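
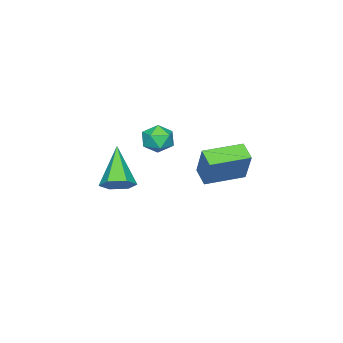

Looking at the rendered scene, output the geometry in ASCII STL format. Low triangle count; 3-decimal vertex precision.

solid 
facet normal 0.584 0.421 -0.694
outer loop
vertex 4.383 0.435 -0.277
vertex 3.939 1.111 -0.241
vertex 4.581 1.022 0.245
endloop
endfacet
facet normal 0.560 -0.648 0.516
outer loop
vertex 4.383 0.435 -0.277
vertex 4.581 1.022 0.245
vertex 2.661 0.189 1.281
endloop
endfacet
facet normal 0.584 0.421 -0.694
outer loop
vertex 4.581 1.022 0.245
vertex 3.939 1.111 -0.241
vertex 4.136 1.698 0.281
endloop
endfacet
facet normal 0.392 0.210 0.896
outer loop
vertex 4.581 1.022 0.245
vertex 4.136 1.698 0.281
vertex 2.661 0.189 1.281
endloop
endfacet
facet normal 0.583 0.422 -0.694
outer loop
vertex 4.136 1.698 0.281
vertex 3.939 1.111 -0.241
vertex 3.494 1.787 -0.204
endloop
endfacet
facet normal -0.345 0.729 0.591
outer loop
vertex 4.136 1.698 0.281
vertex 3.494 1.787 -0.204
vertex 2.661 0.189 1.281
endloop
endfacet
facet normal 0.583 0.422 -0.695
outer loop
vertex 3.494 1.787 -0.204
vertex 3.939 1.111 -0.241
vertex 3.296 1.2 -0.726
endloop
endfacet
facet normal -0.916 0.391 -0.093
outer loop
vertex 3.494 1.787 -0.204
vertex 3.296 1.2 -0.726
vertex 2.661 0.189 1.281
endloop
endfacet
facet normal 0.583 0.421 -0.695
outer loop
vertex 3.296 1.2 -0.726
vertex 3.939 1.111 -0.241
vertex 3.741 0.524 -0.762
endloop
endfacet
facet normal -0.748 -0.467 -0.472
outer loop
vertex 3.296 1.2 -0.726
vertex 3.741 0.524 -0.762
vertex 2.661 0.189 1.281
endloop
endfacet
facet normal 0.583 0.420 -0.695
outer loop
vertex 3.741 0.524 -0.762
vertex 3.939 1.111 -0.241
vertex 4.383 0.435 -0.277
endloop
endfacet
facet normal -0.010 -0.986 -0.167
outer loop
vertex 3.741 0.524 -0.762
vertex 4.383 0.435 -0.277
vertex 2.661 0.189 1.281
endloop
endfacet
facet normal -0.514 -0.732 0.448
outer loop
vertex -0.512 2.469 0.25
vertex -2.089 3.629 0.336
vertex -1.059 1.847 -1.392
endloop
endfacet
facet normal 0.805 -0.592 -0.044
outer loop
vertex -0.551 2.571 -1.836
vertex -0.512 2.469 0.25
vertex -1.059 1.847 -1.392
endloop
endfacet
facet normal -0.513 -0.732 0.449
outer loop
vertex -1.059 1.847 -1.392
vertex -2.089 3.629 0.336
vertex -2.637 3.006 -1.306
endloop
endfacet
facet normal -0.297 -0.339 -0.893
outer loop
vertex -2.637 3.006 -1.306
vertex -0.551 2.571 -1.836
vertex -1.059 1.847 -1.392
endloop
endfacet
facet normal 0.298 0.339 0.893
outer loop
vertex -0.512 2.469 0.25
vertex -1.581 4.353 -0.108
vertex -2.089 3.629 0.336
endloop
endfacet
facet normal 0.805 -0.592 -0.044
outer loop
vertex -0.003 3.194 -0.194
vertex -0.512 2.469 0.25
vertex -0.551 2.571 -1.836
endloop
endfacet
facet normal 0.297 0.338 0.893
outer loop
vertex -0.003 3.194 -0.194
vertex -1.581 4.353 -0.108
vertex -0.512 2.469 0.25
endloop
endfacet
facet normal -0.805 0.592 0.044
outer loop
vertex -2.089 3.629 0.336
vertex -1.581 4.353 -0.108
vertex -2.637 3.006 -1.306
endloop
endfacet
facet normal -0.297 -0.338 -0.893
outer loop
vertex -2.128 3.731 -1.75
vertex -0.551 2.571 -1.836
vertex -2.637 3.006 -1.306
endloop
endfacet
facet normal -0.805 0.592 0.044
outer loop
vertex -2.637 3.006 -1.306
vertex -1.581 4.353 -0.108
vertex -2.128 3.731 -1.75
endloop
endfacet
facet normal 0.513 0.731 -0.449
outer loop
vertex -2.128 3.731 -1.75
vertex -0.003 3.194 -0.194
vertex -0.551 2.571 -1.836
endloop
endfacet
facet normal 0.513 0.732 -0.448
outer loop
vertex -1.581 4.353 -0.108
vertex -0.003 3.194 -0.194
vertex -2.128 3.731 -1.75
endloop
endfacet
facet normal -0.389 0.473 0.790
outer loop
vertex 0.074 1.162 1.11
vertex -0.669 0.828 0.944
vertex -0.137 0.431 1.444
endloop
endfacet
facet normal 0.301 0.323 0.897
outer loop
vertex 0.074 1.162 1.11
vertex -0.137 0.431 1.444
vertex 0.63 0.545 1.146
endloop
endfacet
facet normal 0.677 0.632 0.376
outer loop
vertex 0.074 1.162 1.11
vertex 0.63 0.545 1.146
vertex 0.572 1.014 0.462
endloop
endfacet
facet normal 0.221 0.974 -0.053
outer loop
vertex 0.074 1.162 1.11
vertex 0.572 1.014 0.462
vertex -0.23 1.189 0.338
endloop
endfacet
facet normal -0.439 0.875 0.203
outer loop
vertex 0.074 1.162 1.11
vertex -0.23 1.189 0.338
vertex -0.669 0.828 0.944
endloop
endfacet
facet normal 0.383 -0.384 0.840
outer loop
vertex 0.63 0.545 1.146
vertex -0.137 0.431 1.444
vertex 0.23 -0.169 1.002
endloop
endfacet
facet normal -0.732 -0.140 0.667
outer loop
vertex -0.137 0.431 1.444
vertex -0.669 0.828 0.944
vertex -0.572 0.006 0.878
endloop
endfacet
facet normal -0.811 0.512 -0.283
outer loop
vertex -0.669 0.828 0.944
vertex -0.23 1.189 0.338
vertex -0.63 0.475 0.194
endloop
endfacet
facet normal 0.254 0.670 -0.698
outer loop
vertex -0.23 1.189 0.338
vertex 0.572 1.014 0.462
vertex 0.137 0.589 -0.104
endloop
endfacet
facet normal 0.993 0.117 -0.004
outer loop
vertex 0.572 1.014 0.462
vertex 0.63 0.545 1.146
vertex 0.669 0.192 0.396
endloop
endfacet
facet normal -0.221 -0.974 0.053
outer loop
vertex -0.074 -0.142 0.23
vertex 0.23 -0.169 1.002
vertex -0.572 0.006 0.878
endloop
endfacet
facet normal -0.677 -0.632 -0.376
outer loop
vertex -0.074 -0.142 0.23
vertex -0.572 0.006 0.878
vertex -0.63 0.475 0.194
endloop
endfacet
facet normal -0.301 -0.323 -0.897
outer loop
vertex -0.074 -0.142 0.23
vertex -0.63 0.475 0.194
vertex 0.137 0.589 -0.104
endloop
endfacet
facet normal 0.389 -0.473 -0.790
outer loop
vertex -0.074 -0.142 0.23
vertex 0.137 0.589 -0.104
vertex 0.669 0.192 0.396
endloop
endfacet
facet normal 0.439 -0.875 -0.203
outer loop
vertex -0.074 -0.142 0.23
vertex 0.669 0.192 0.396
vertex 0.23 -0.169 1.002
endloop
endfacet
facet normal -0.254 -0.670 0.698
outer loop
vertex -0.572 0.006 0.878
vertex 0.23 -0.169 1.002
vertex -0.137 0.431 1.444
endloop
endfacet
facet normal -0.993 -0.117 0.004
outer loop
vertex -0.63 0.475 0.194
vertex -0.572 0.006 0.878
vertex -0.669 0.828 0.944
endloop
endfacet
facet normal -0.383 0.384 -0.840
outer loop
vertex 0.137 0.589 -0.104
vertex -0.63 0.475 0.194
vertex -0.23 1.189 0.338
endloop
endfacet
facet normal 0.732 0.140 -0.667
outer loop
vertex 0.669 0.192 0.396
vertex 0.137 0.589 -0.104
vertex 0.572 1.014 0.462
endloop
endfacet
facet normal 0.811 -0.512 0.283
outer loop
vertex 0.23 -0.169 1.002
vertex 0.669 0.192 0.396
vertex 0.63 0.545 1.146
endloop
endfacet

endsolid


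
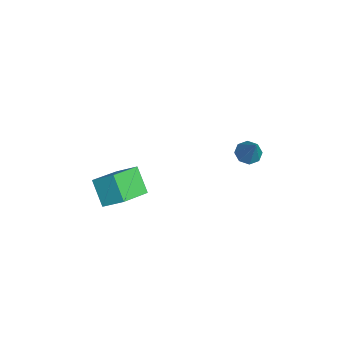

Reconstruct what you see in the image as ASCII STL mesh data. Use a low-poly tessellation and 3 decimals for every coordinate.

solid 
facet normal -0.556 -0.125 -0.822
outer loop
vertex 1.905 2.167 2.301
vertex 1.458 2.699 2.523
vertex 2.064 2.67 2.117
endloop
endfacet
facet normal 0.928 -0.345 -0.142
outer loop
vertex 1.905 2.167 2.301
vertex 2.064 2.67 2.117
vertex 2.442 2.921 3.977
endloop
endfacet
facet normal -0.556 -0.125 -0.821
outer loop
vertex 2.064 2.67 2.117
vertex 1.458 2.699 2.523
vertex 1.867 3.19 2.171
endloop
endfacet
facet normal 0.901 0.366 -0.232
outer loop
vertex 2.064 2.67 2.117
vertex 1.867 3.19 2.171
vertex 2.442 2.921 3.977
endloop
endfacet
facet normal -0.557 -0.125 -0.821
outer loop
vertex 1.867 3.19 2.171
vertex 1.458 2.699 2.523
vertex 1.431 3.423 2.431
endloop
endfacet
facet normal 0.464 0.886 -0.016
outer loop
vertex 1.867 3.19 2.171
vertex 1.431 3.423 2.431
vertex 2.442 2.921 3.977
endloop
endfacet
facet normal -0.556 -0.125 -0.822
outer loop
vertex 1.431 3.423 2.431
vertex 1.458 2.699 2.523
vertex 1.01 3.232 2.745
endloop
endfacet
facet normal -0.130 0.915 0.382
outer loop
vertex 1.431 3.423 2.431
vertex 1.01 3.232 2.745
vertex 2.442 2.921 3.977
endloop
endfacet
facet normal -0.556 -0.126 -0.821
outer loop
vertex 1.01 3.232 2.745
vertex 1.458 2.699 2.523
vertex 0.852 2.729 2.929
endloop
endfacet
facet normal -0.532 0.433 0.728
outer loop
vertex 1.01 3.232 2.745
vertex 0.852 2.729 2.929
vertex 2.442 2.921 3.977
endloop
endfacet
facet normal -0.557 -0.124 -0.821
outer loop
vertex 0.852 2.729 2.929
vertex 1.458 2.699 2.523
vertex 1.048 2.208 2.875
endloop
endfacet
facet normal -0.506 -0.275 0.818
outer loop
vertex 0.852 2.729 2.929
vertex 1.048 2.208 2.875
vertex 2.442 2.921 3.977
endloop
endfacet
facet normal -0.556 -0.125 -0.822
outer loop
vertex 1.048 2.208 2.875
vertex 1.458 2.699 2.523
vertex 1.484 1.976 2.615
endloop
endfacet
facet normal -0.066 -0.797 0.600
outer loop
vertex 1.048 2.208 2.875
vertex 1.484 1.976 2.615
vertex 2.442 2.921 3.977
endloop
endfacet
facet normal -0.556 -0.125 -0.822
outer loop
vertex 1.484 1.976 2.615
vertex 1.458 2.699 2.523
vertex 1.905 2.167 2.301
endloop
endfacet
facet normal 0.526 -0.826 0.203
outer loop
vertex 1.484 1.976 2.615
vertex 1.905 2.167 2.301
vertex 2.442 2.921 3.977
endloop
endfacet
facet normal -0.685 0.633 -0.361
outer loop
vertex -0.9 -2.761 -0.277
vertex 0.168 -2.324 -1.538
vertex -1.447 -3.828 -1.11
endloop
endfacet
facet normal -0.625 -0.256 0.738
outer loop
vertex 0.012 -5.176 -0.342
vertex -0.9 -2.761 -0.277
vertex -1.447 -3.828 -1.11
endloop
endfacet
facet normal -0.685 0.633 -0.360
outer loop
vertex -1.447 -3.828 -1.11
vertex 0.168 -2.324 -1.538
vertex -0.379 -3.39 -2.371
endloop
endfacet
facet normal -0.374 -0.731 -0.571
outer loop
vertex -0.379 -3.39 -2.371
vertex 0.012 -5.176 -0.342
vertex -1.447 -3.828 -1.11
endloop
endfacet
facet normal 0.375 0.731 0.571
outer loop
vertex -0.9 -2.761 -0.277
vertex 1.627 -3.672 -0.77
vertex 0.168 -2.324 -1.538
endloop
endfacet
facet normal -0.625 -0.256 0.738
outer loop
vertex 0.559 -4.11 0.491
vertex -0.9 -2.761 -0.277
vertex 0.012 -5.176 -0.342
endloop
endfacet
facet normal 0.375 0.730 0.571
outer loop
vertex 0.559 -4.11 0.491
vertex 1.627 -3.672 -0.77
vertex -0.9 -2.761 -0.277
endloop
endfacet
facet normal 0.625 0.256 -0.738
outer loop
vertex 0.168 -2.324 -1.538
vertex 1.627 -3.672 -0.77
vertex -0.379 -3.39 -2.371
endloop
endfacet
facet normal -0.375 -0.730 -0.571
outer loop
vertex 1.08 -4.739 -1.603
vertex 0.012 -5.176 -0.342
vertex -0.379 -3.39 -2.371
endloop
endfacet
facet normal 0.625 0.256 -0.738
outer loop
vertex -0.379 -3.39 -2.371
vertex 1.627 -3.672 -0.77
vertex 1.08 -4.739 -1.603
endloop
endfacet
facet normal 0.685 -0.633 0.361
outer loop
vertex 1.08 -4.739 -1.603
vertex 0.559 -4.11 0.491
vertex 0.012 -5.176 -0.342
endloop
endfacet
facet normal 0.685 -0.633 0.361
outer loop
vertex 1.627 -3.672 -0.77
vertex 0.559 -4.11 0.491
vertex 1.08 -4.739 -1.603
endloop
endfacet

endsolid


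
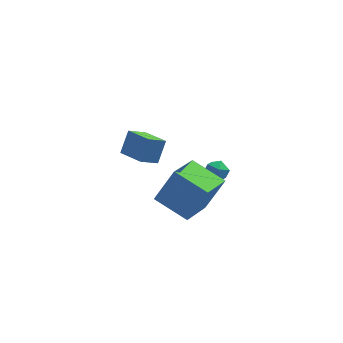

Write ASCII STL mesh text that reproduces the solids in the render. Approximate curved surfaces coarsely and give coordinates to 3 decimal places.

solid 
facet normal -0.264 0.544 0.796
outer loop
vertex 0.173 2.736 -3.75
vertex -0.052 2.198 -3.457
vertex 0.569 2.379 -3.375
endloop
endfacet
facet normal 0.302 0.829 0.470
outer loop
vertex 0.173 2.736 -3.75
vertex 0.569 2.379 -3.375
vertex 0.785 2.621 -3.941
endloop
endfacet
facet normal 0.118 0.971 -0.206
outer loop
vertex 0.173 2.736 -3.75
vertex 0.785 2.621 -3.941
vertex 0.298 2.589 -4.372
endloop
endfacet
facet normal -0.561 0.773 -0.295
outer loop
vertex 0.173 2.736 -3.75
vertex 0.298 2.589 -4.372
vertex -0.219 2.328 -4.074
endloop
endfacet
facet normal -0.797 0.510 0.323
outer loop
vertex 0.173 2.736 -3.75
vertex -0.219 2.328 -4.074
vertex -0.052 2.198 -3.457
endloop
endfacet
facet normal 0.821 0.339 0.459
outer loop
vertex 0.785 2.621 -3.941
vertex 0.569 2.379 -3.375
vertex 0.939 2.012 -3.766
endloop
endfacet
facet normal -0.094 -0.124 0.988
outer loop
vertex 0.569 2.379 -3.375
vertex -0.052 2.198 -3.457
vertex 0.422 1.751 -3.468
endloop
endfacet
facet normal -0.959 -0.179 0.222
outer loop
vertex -0.052 2.198 -3.457
vertex -0.219 2.328 -4.074
vertex -0.065 1.719 -3.899
endloop
endfacet
facet normal -0.575 0.250 -0.779
outer loop
vertex -0.219 2.328 -4.074
vertex 0.298 2.589 -4.372
vertex 0.151 1.961 -4.465
endloop
endfacet
facet normal 0.523 0.570 -0.633
outer loop
vertex 0.298 2.589 -4.372
vertex 0.785 2.621 -3.941
vertex 0.772 2.142 -4.383
endloop
endfacet
facet normal 0.561 -0.773 0.295
outer loop
vertex 0.547 1.604 -4.09
vertex 0.939 2.012 -3.766
vertex 0.422 1.751 -3.468
endloop
endfacet
facet normal -0.118 -0.971 0.206
outer loop
vertex 0.547 1.604 -4.09
vertex 0.422 1.751 -3.468
vertex -0.065 1.719 -3.899
endloop
endfacet
facet normal -0.302 -0.829 -0.470
outer loop
vertex 0.547 1.604 -4.09
vertex -0.065 1.719 -3.899
vertex 0.151 1.961 -4.465
endloop
endfacet
facet normal 0.264 -0.544 -0.796
outer loop
vertex 0.547 1.604 -4.09
vertex 0.151 1.961 -4.465
vertex 0.772 2.142 -4.383
endloop
endfacet
facet normal 0.797 -0.510 -0.323
outer loop
vertex 0.547 1.604 -4.09
vertex 0.772 2.142 -4.383
vertex 0.939 2.012 -3.766
endloop
endfacet
facet normal 0.575 -0.250 0.779
outer loop
vertex 0.422 1.751 -3.468
vertex 0.939 2.012 -3.766
vertex 0.569 2.379 -3.375
endloop
endfacet
facet normal -0.523 -0.570 0.633
outer loop
vertex -0.065 1.719 -3.899
vertex 0.422 1.751 -3.468
vertex -0.052 2.198 -3.457
endloop
endfacet
facet normal -0.821 -0.339 -0.459
outer loop
vertex 0.151 1.961 -4.465
vertex -0.065 1.719 -3.899
vertex -0.219 2.328 -4.074
endloop
endfacet
facet normal 0.094 0.124 -0.988
outer loop
vertex 0.772 2.142 -4.383
vertex 0.151 1.961 -4.465
vertex 0.298 2.589 -4.372
endloop
endfacet
facet normal 0.959 0.179 -0.222
outer loop
vertex 0.939 2.012 -3.766
vertex 0.772 2.142 -4.383
vertex 0.785 2.621 -3.941
endloop
endfacet
facet normal -0.769 0.536 0.348
outer loop
vertex -1.682 -1.568 -0.776
vertex -0.836 0.021 -1.352
vertex -2.548 -1.717 -2.461
endloop
endfacet
facet normal -0.448 -0.841 0.304
outer loop
vertex -1.164 -2.681 -3.088
vertex -1.682 -1.568 -0.776
vertex -2.548 -1.717 -2.461
endloop
endfacet
facet normal -0.769 0.535 0.349
outer loop
vertex -2.548 -1.717 -2.461
vertex -0.836 0.021 -1.352
vertex -1.703 -0.128 -3.036
endloop
endfacet
facet normal -0.456 -0.078 -0.886
outer loop
vertex -1.703 -0.128 -3.036
vertex -1.164 -2.681 -3.088
vertex -2.548 -1.717 -2.461
endloop
endfacet
facet normal 0.456 0.078 0.886
outer loop
vertex -1.682 -1.568 -0.776
vertex 0.548 -0.943 -1.979
vertex -0.836 0.021 -1.352
endloop
endfacet
facet normal -0.447 -0.841 0.305
outer loop
vertex -0.297 -2.532 -1.404
vertex -1.682 -1.568 -0.776
vertex -1.164 -2.681 -3.088
endloop
endfacet
facet normal 0.456 0.078 0.886
outer loop
vertex -0.297 -2.532 -1.404
vertex 0.548 -0.943 -1.979
vertex -1.682 -1.568 -0.776
endloop
endfacet
facet normal 0.448 0.841 -0.305
outer loop
vertex -0.836 0.021 -1.352
vertex 0.548 -0.943 -1.979
vertex -1.703 -0.128 -3.036
endloop
endfacet
facet normal -0.456 -0.078 -0.886
outer loop
vertex -0.318 -1.092 -3.664
vertex -1.164 -2.681 -3.088
vertex -1.703 -0.128 -3.036
endloop
endfacet
facet normal 0.447 0.841 -0.304
outer loop
vertex -1.703 -0.128 -3.036
vertex 0.548 -0.943 -1.979
vertex -0.318 -1.092 -3.664
endloop
endfacet
facet normal 0.769 -0.536 -0.349
outer loop
vertex -0.318 -1.092 -3.664
vertex -0.297 -2.532 -1.404
vertex -1.164 -2.681 -3.088
endloop
endfacet
facet normal 0.770 -0.535 -0.348
outer loop
vertex 0.548 -0.943 -1.979
vertex -0.297 -2.532 -1.404
vertex -0.318 -1.092 -3.664
endloop
endfacet
facet normal -0.604 0.773 -0.194
outer loop
vertex -3.575 4.24 -2.643
vertex -2.783 4.725 -3.175
vertex -3.957 3.668 -3.734
endloop
endfacet
facet normal -0.740 -0.453 0.497
outer loop
vertex -3.057 2.515 -3.445
vertex -3.575 4.24 -2.643
vertex -3.957 3.668 -3.734
endloop
endfacet
facet normal -0.604 0.773 -0.194
outer loop
vertex -3.957 3.668 -3.734
vertex -2.783 4.725 -3.175
vertex -3.165 4.153 -4.266
endloop
endfacet
facet normal -0.297 -0.443 -0.846
outer loop
vertex -3.165 4.153 -4.266
vertex -3.057 2.515 -3.445
vertex -3.957 3.668 -3.734
endloop
endfacet
facet normal 0.297 0.443 0.846
outer loop
vertex -3.575 4.24 -2.643
vertex -1.883 3.572 -2.886
vertex -2.783 4.725 -3.175
endloop
endfacet
facet normal -0.740 -0.453 0.497
outer loop
vertex -2.675 3.087 -2.354
vertex -3.575 4.24 -2.643
vertex -3.057 2.515 -3.445
endloop
endfacet
facet normal 0.297 0.443 0.846
outer loop
vertex -2.675 3.087 -2.354
vertex -1.883 3.572 -2.886
vertex -3.575 4.24 -2.643
endloop
endfacet
facet normal 0.740 0.453 -0.497
outer loop
vertex -2.783 4.725 -3.175
vertex -1.883 3.572 -2.886
vertex -3.165 4.153 -4.266
endloop
endfacet
facet normal -0.297 -0.443 -0.846
outer loop
vertex -2.265 3.0 -3.977
vertex -3.057 2.515 -3.445
vertex -3.165 4.153 -4.266
endloop
endfacet
facet normal 0.740 0.453 -0.497
outer loop
vertex -3.165 4.153 -4.266
vertex -1.883 3.572 -2.886
vertex -2.265 3.0 -3.977
endloop
endfacet
facet normal 0.604 -0.773 0.194
outer loop
vertex -2.265 3.0 -3.977
vertex -2.675 3.087 -2.354
vertex -3.057 2.515 -3.445
endloop
endfacet
facet normal 0.604 -0.773 0.194
outer loop
vertex -1.883 3.572 -2.886
vertex -2.675 3.087 -2.354
vertex -2.265 3.0 -3.977
endloop
endfacet

endsolid


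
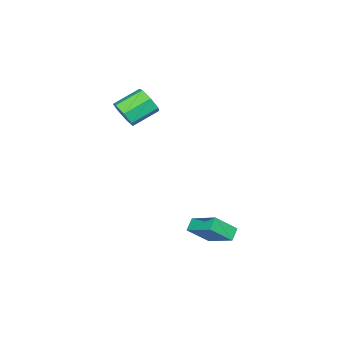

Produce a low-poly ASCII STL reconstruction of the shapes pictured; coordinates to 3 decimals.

solid 
facet normal 0.781 -0.437 -0.447
outer loop
vertex -1.527 -3.197 3.101
vertex -2.127 -3.714 2.558
vertex -1.748 -2.851 2.376
endloop
endfacet
facet normal 0.566 0.798 0.208
outer loop
vertex -1.527 -3.197 3.101
vertex -1.748 -2.851 2.376
vertex -2.933 -2.41 3.905
endloop
endfacet
facet normal 0.567 0.797 0.209
outer loop
vertex -2.933 -2.41 3.905
vertex -1.748 -2.851 2.376
vertex -3.153 -2.063 3.18
endloop
endfacet
facet normal -0.780 0.438 0.446
outer loop
vertex -2.933 -2.41 3.905
vertex -3.153 -2.063 3.18
vertex -3.533 -2.926 3.362
endloop
endfacet
facet normal 0.781 -0.437 -0.446
outer loop
vertex -1.748 -2.851 2.376
vertex -2.127 -3.714 2.558
vertex -2.254 -3.155 1.788
endloop
endfacet
facet normal 0.146 0.822 -0.551
outer loop
vertex -1.748 -2.851 2.376
vertex -2.254 -3.155 1.788
vertex -3.153 -2.063 3.18
endloop
endfacet
facet normal 0.146 0.822 -0.551
outer loop
vertex -3.153 -2.063 3.18
vertex -2.254 -3.155 1.788
vertex -3.659 -2.367 2.592
endloop
endfacet
facet normal -0.781 0.438 0.446
outer loop
vertex -3.153 -2.063 3.18
vertex -3.659 -2.367 2.592
vertex -3.533 -2.926 3.362
endloop
endfacet
facet normal 0.780 -0.438 -0.447
outer loop
vertex -2.254 -3.155 1.788
vertex -2.127 -3.714 2.558
vertex -2.665 -3.879 1.78
endloop
endfacet
facet normal -0.384 0.228 -0.895
outer loop
vertex -2.254 -3.155 1.788
vertex -2.665 -3.879 1.78
vertex -3.659 -2.367 2.592
endloop
endfacet
facet normal -0.384 0.228 -0.895
outer loop
vertex -3.659 -2.367 2.592
vertex -2.665 -3.879 1.78
vertex -4.07 -3.092 2.584
endloop
endfacet
facet normal -0.781 0.438 0.446
outer loop
vertex -3.659 -2.367 2.592
vertex -4.07 -3.092 2.584
vertex -3.533 -2.926 3.362
endloop
endfacet
facet normal 0.780 -0.438 -0.447
outer loop
vertex -2.665 -3.879 1.78
vertex -2.127 -3.714 2.558
vertex -2.671 -4.479 2.358
endloop
endfacet
facet normal -0.625 -0.538 -0.565
outer loop
vertex -2.665 -3.879 1.78
vertex -2.671 -4.479 2.358
vertex -4.07 -3.092 2.584
endloop
endfacet
facet normal -0.625 -0.538 -0.566
outer loop
vertex -4.07 -3.092 2.584
vertex -2.671 -4.479 2.358
vertex -4.076 -3.692 3.161
endloop
endfacet
facet normal -0.781 0.437 0.446
outer loop
vertex -4.07 -3.092 2.584
vertex -4.076 -3.692 3.161
vertex -3.533 -2.926 3.362
endloop
endfacet
facet normal 0.780 -0.438 -0.446
outer loop
vertex -2.671 -4.479 2.358
vertex -2.127 -3.714 2.558
vertex -2.268 -4.503 3.087
endloop
endfacet
facet normal -0.395 -0.899 0.189
outer loop
vertex -2.671 -4.479 2.358
vertex -2.268 -4.503 3.087
vertex -4.076 -3.692 3.161
endloop
endfacet
facet normal -0.395 -0.899 0.190
outer loop
vertex -4.076 -3.692 3.161
vertex -2.268 -4.503 3.087
vertex -3.673 -3.715 3.89
endloop
endfacet
facet normal -0.781 0.437 0.446
outer loop
vertex -4.076 -3.692 3.161
vertex -3.673 -3.715 3.89
vertex -3.533 -2.926 3.362
endloop
endfacet
facet normal 0.781 -0.438 -0.446
outer loop
vertex -2.268 -4.503 3.087
vertex -2.127 -3.714 2.558
vertex -1.759 -3.932 3.417
endloop
endfacet
facet normal 0.132 -0.582 0.803
outer loop
vertex -2.268 -4.503 3.087
vertex -1.759 -3.932 3.417
vertex -3.673 -3.715 3.89
endloop
endfacet
facet normal 0.132 -0.583 0.801
outer loop
vertex -3.673 -3.715 3.89
vertex -1.759 -3.932 3.417
vertex -3.164 -3.145 4.221
endloop
endfacet
facet normal -0.780 0.437 0.447
outer loop
vertex -3.673 -3.715 3.89
vertex -3.164 -3.145 4.221
vertex -3.533 -2.926 3.362
endloop
endfacet
facet normal 0.781 -0.438 -0.446
outer loop
vertex -1.759 -3.932 3.417
vertex -2.127 -3.714 2.558
vertex -1.527 -3.197 3.101
endloop
endfacet
facet normal 0.560 0.172 0.811
outer loop
vertex -1.759 -3.932 3.417
vertex -1.527 -3.197 3.101
vertex -3.164 -3.145 4.221
endloop
endfacet
facet normal 0.560 0.172 0.810
outer loop
vertex -3.164 -3.145 4.221
vertex -1.527 -3.197 3.101
vertex -2.933 -2.41 3.905
endloop
endfacet
facet normal -0.780 0.437 0.447
outer loop
vertex -3.164 -3.145 4.221
vertex -2.933 -2.41 3.905
vertex -3.533 -2.926 3.362
endloop
endfacet
facet normal -0.805 -0.161 0.571
outer loop
vertex -0.263 3.682 -1.939
vertex -1.206 4.488 -3.041
vertex -0.606 1.954 -2.908
endloop
endfacet
facet normal 0.568 -0.485 0.664
outer loop
vertex 0.086 2.092 -3.399
vertex -0.263 3.682 -1.939
vertex -0.606 1.954 -2.908
endloop
endfacet
facet normal -0.805 -0.161 0.571
outer loop
vertex -0.606 1.954 -2.908
vertex -1.206 4.488 -3.041
vertex -1.549 2.76 -4.01
endloop
endfacet
facet normal -0.171 -0.859 -0.482
outer loop
vertex -1.549 2.76 -4.01
vertex 0.086 2.092 -3.399
vertex -0.606 1.954 -2.908
endloop
endfacet
facet normal 0.171 0.859 0.482
outer loop
vertex -0.263 3.682 -1.939
vertex -0.514 4.626 -3.532
vertex -1.206 4.488 -3.041
endloop
endfacet
facet normal 0.568 -0.485 0.664
outer loop
vertex 0.429 3.82 -2.43
vertex -0.263 3.682 -1.939
vertex 0.086 2.092 -3.399
endloop
endfacet
facet normal 0.171 0.859 0.482
outer loop
vertex 0.429 3.82 -2.43
vertex -0.514 4.626 -3.532
vertex -0.263 3.682 -1.939
endloop
endfacet
facet normal -0.568 0.485 -0.664
outer loop
vertex -1.206 4.488 -3.041
vertex -0.514 4.626 -3.532
vertex -1.549 2.76 -4.01
endloop
endfacet
facet normal -0.171 -0.859 -0.482
outer loop
vertex -0.857 2.898 -4.501
vertex 0.086 2.092 -3.399
vertex -1.549 2.76 -4.01
endloop
endfacet
facet normal -0.568 0.485 -0.664
outer loop
vertex -1.549 2.76 -4.01
vertex -0.514 4.626 -3.532
vertex -0.857 2.898 -4.501
endloop
endfacet
facet normal 0.805 0.161 -0.571
outer loop
vertex -0.857 2.898 -4.501
vertex 0.429 3.82 -2.43
vertex 0.086 2.092 -3.399
endloop
endfacet
facet normal 0.805 0.161 -0.571
outer loop
vertex -0.514 4.626 -3.532
vertex 0.429 3.82 -2.43
vertex -0.857 2.898 -4.501
endloop
endfacet

endsolid


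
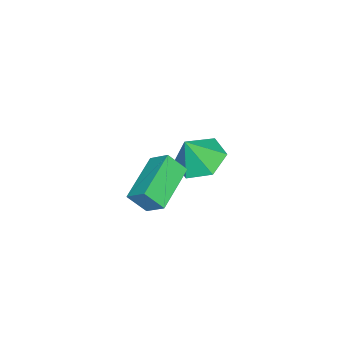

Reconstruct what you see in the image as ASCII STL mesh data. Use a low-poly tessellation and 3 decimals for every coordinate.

solid 
facet normal -0.413 0.239 -0.879
outer loop
vertex -0.554 1.823 -0.483
vertex -1.225 1.008 -0.39
vertex -1.491 1.959 -0.006
endloop
endfacet
facet normal 0.405 0.691 0.599
outer loop
vertex -0.554 1.823 -0.483
vertex -1.491 1.959 -0.006
vertex -0.615 0.652 0.91
endloop
endfacet
facet normal -0.412 0.240 -0.879
outer loop
vertex -1.491 1.959 -0.006
vertex -1.225 1.008 -0.39
vertex -2.162 1.144 0.086
endloop
endfacet
facet normal -0.339 0.377 0.862
outer loop
vertex -1.491 1.959 -0.006
vertex -2.162 1.144 0.086
vertex -0.615 0.652 0.91
endloop
endfacet
facet normal -0.412 0.240 -0.879
outer loop
vertex -2.162 1.144 0.086
vertex -1.225 1.008 -0.39
vertex -1.896 0.192 -0.298
endloop
endfacet
facet normal -0.527 -0.440 0.727
outer loop
vertex -2.162 1.144 0.086
vertex -1.896 0.192 -0.298
vertex -0.615 0.652 0.91
endloop
endfacet
facet normal -0.412 0.240 -0.879
outer loop
vertex -1.896 0.192 -0.298
vertex -1.225 1.008 -0.39
vertex -0.959 0.056 -0.775
endloop
endfacet
facet normal 0.030 -0.944 0.328
outer loop
vertex -1.896 0.192 -0.298
vertex -0.959 0.056 -0.775
vertex -0.615 0.652 0.91
endloop
endfacet
facet normal -0.412 0.240 -0.879
outer loop
vertex -0.959 0.056 -0.775
vertex -1.225 1.008 -0.39
vertex -0.288 0.871 -0.867
endloop
endfacet
facet normal 0.774 -0.630 0.065
outer loop
vertex -0.959 0.056 -0.775
vertex -0.288 0.871 -0.867
vertex -0.615 0.652 0.91
endloop
endfacet
facet normal -0.412 0.239 -0.879
outer loop
vertex -0.288 0.871 -0.867
vertex -1.225 1.008 -0.39
vertex -0.554 1.823 -0.483
endloop
endfacet
facet normal 0.962 0.188 0.200
outer loop
vertex -0.288 0.871 -0.867
vertex -0.554 1.823 -0.483
vertex -0.615 0.652 0.91
endloop
endfacet
facet normal -0.956 -0.022 0.292
outer loop
vertex 1.882 1.213 2.353
vertex 1.644 1.852 1.621
vertex 1.712 0.444 1.737
endloop
endfacet
facet normal 0.237 -0.639 0.732
outer loop
vertex 3.616 0.488 1.159
vertex 1.882 1.213 2.353
vertex 1.712 0.444 1.737
endloop
endfacet
facet normal -0.957 -0.022 0.290
outer loop
vertex 1.712 0.444 1.737
vertex 1.644 1.852 1.621
vertex 1.475 1.083 1.005
endloop
endfacet
facet normal -0.169 -0.769 -0.616
outer loop
vertex 1.475 1.083 1.005
vertex 3.616 0.488 1.159
vertex 1.712 0.444 1.737
endloop
endfacet
facet normal 0.169 0.769 0.616
outer loop
vertex 1.882 1.213 2.353
vertex 3.548 1.896 1.043
vertex 1.644 1.852 1.621
endloop
endfacet
facet normal 0.237 -0.639 0.732
outer loop
vertex 3.785 1.257 1.775
vertex 1.882 1.213 2.353
vertex 3.616 0.488 1.159
endloop
endfacet
facet normal 0.169 0.769 0.616
outer loop
vertex 3.785 1.257 1.775
vertex 3.548 1.896 1.043
vertex 1.882 1.213 2.353
endloop
endfacet
facet normal -0.237 0.639 -0.732
outer loop
vertex 1.644 1.852 1.621
vertex 3.548 1.896 1.043
vertex 1.475 1.083 1.005
endloop
endfacet
facet normal -0.169 -0.769 -0.616
outer loop
vertex 3.378 1.127 0.427
vertex 3.616 0.488 1.159
vertex 1.475 1.083 1.005
endloop
endfacet
facet normal -0.237 0.639 -0.732
outer loop
vertex 1.475 1.083 1.005
vertex 3.548 1.896 1.043
vertex 3.378 1.127 0.427
endloop
endfacet
facet normal 0.956 0.023 -0.291
outer loop
vertex 3.378 1.127 0.427
vertex 3.785 1.257 1.775
vertex 3.616 0.488 1.159
endloop
endfacet
facet normal 0.957 0.022 -0.291
outer loop
vertex 3.548 1.896 1.043
vertex 3.785 1.257 1.775
vertex 3.378 1.127 0.427
endloop
endfacet

endsolid


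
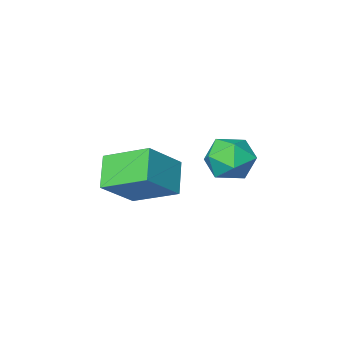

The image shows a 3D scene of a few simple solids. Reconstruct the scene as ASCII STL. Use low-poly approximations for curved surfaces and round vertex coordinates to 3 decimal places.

solid 
facet normal -0.748 -0.147 -0.648
outer loop
vertex 1.166 0.929 0.732
vertex 1.81 1.898 -0.231
vertex 2.206 -0.606 -0.12
endloop
endfacet
facet normal -0.426 -0.642 0.637
outer loop
vertex 3.67 -0.318 1.151
vertex 1.166 0.929 0.732
vertex 2.206 -0.606 -0.12
endloop
endfacet
facet normal -0.748 -0.147 -0.648
outer loop
vertex 2.206 -0.606 -0.12
vertex 1.81 1.898 -0.231
vertex 2.849 0.363 -1.082
endloop
endfacet
facet normal 0.510 -0.752 -0.417
outer loop
vertex 2.849 0.363 -1.082
vertex 3.67 -0.318 1.151
vertex 2.206 -0.606 -0.12
endloop
endfacet
facet normal -0.510 0.753 0.417
outer loop
vertex 1.166 0.929 0.732
vertex 3.274 2.186 1.04
vertex 1.81 1.898 -0.231
endloop
endfacet
facet normal -0.426 -0.642 0.637
outer loop
vertex 2.631 1.217 2.002
vertex 1.166 0.929 0.732
vertex 3.67 -0.318 1.151
endloop
endfacet
facet normal -0.510 0.752 0.417
outer loop
vertex 2.631 1.217 2.002
vertex 3.274 2.186 1.04
vertex 1.166 0.929 0.732
endloop
endfacet
facet normal 0.427 0.642 -0.637
outer loop
vertex 1.81 1.898 -0.231
vertex 3.274 2.186 1.04
vertex 2.849 0.363 -1.082
endloop
endfacet
facet normal 0.509 -0.753 -0.417
outer loop
vertex 4.314 0.651 0.188
vertex 3.67 -0.318 1.151
vertex 2.849 0.363 -1.082
endloop
endfacet
facet normal 0.426 0.642 -0.637
outer loop
vertex 2.849 0.363 -1.082
vertex 3.274 2.186 1.04
vertex 4.314 0.651 0.188
endloop
endfacet
facet normal 0.748 0.147 0.648
outer loop
vertex 4.314 0.651 0.188
vertex 2.631 1.217 2.002
vertex 3.67 -0.318 1.151
endloop
endfacet
facet normal 0.748 0.147 0.648
outer loop
vertex 3.274 2.186 1.04
vertex 2.631 1.217 2.002
vertex 4.314 0.651 0.188
endloop
endfacet
facet normal -0.543 0.385 0.746
outer loop
vertex -1.395 1.941 0.735
vertex -1.527 0.94 1.155
vertex -0.674 1.553 1.46
endloop
endfacet
facet normal -0.058 0.855 0.515
outer loop
vertex -1.395 1.941 0.735
vertex -0.674 1.553 1.46
vertex -0.324 2.105 0.584
endloop
endfacet
facet normal -0.174 0.968 -0.179
outer loop
vertex -1.395 1.941 0.735
vertex -0.324 2.105 0.584
vertex -0.961 1.834 -0.263
endloop
endfacet
facet normal -0.730 0.569 -0.379
outer loop
vertex -1.395 1.941 0.735
vertex -0.961 1.834 -0.263
vertex -1.705 1.114 0.09
endloop
endfacet
facet normal -0.959 0.208 0.194
outer loop
vertex -1.395 1.941 0.735
vertex -1.705 1.114 0.09
vertex -1.527 0.94 1.155
endloop
endfacet
facet normal 0.587 0.558 0.586
outer loop
vertex -0.324 2.105 0.584
vertex -0.674 1.553 1.46
vertex 0.205 1.206 0.91
endloop
endfacet
facet normal -0.198 -0.202 0.959
outer loop
vertex -0.674 1.553 1.46
vertex -1.527 0.94 1.155
vertex -0.539 0.486 1.263
endloop
endfacet
facet normal -0.870 -0.488 0.066
outer loop
vertex -1.527 0.94 1.155
vertex -1.705 1.114 0.09
vertex -1.176 0.215 0.416
endloop
endfacet
facet normal -0.501 0.096 -0.860
outer loop
vertex -1.705 1.114 0.09
vertex -0.961 1.834 -0.263
vertex -0.826 0.767 -0.46
endloop
endfacet
facet normal 0.400 0.742 -0.538
outer loop
vertex -0.961 1.834 -0.263
vertex -0.324 2.105 0.584
vertex 0.027 1.38 -0.155
endloop
endfacet
facet normal 0.730 -0.569 0.379
outer loop
vertex -0.105 0.379 0.265
vertex 0.205 1.206 0.91
vertex -0.539 0.486 1.263
endloop
endfacet
facet normal 0.174 -0.968 0.179
outer loop
vertex -0.105 0.379 0.265
vertex -0.539 0.486 1.263
vertex -1.176 0.215 0.416
endloop
endfacet
facet normal 0.058 -0.855 -0.515
outer loop
vertex -0.105 0.379 0.265
vertex -1.176 0.215 0.416
vertex -0.826 0.767 -0.46
endloop
endfacet
facet normal 0.543 -0.385 -0.746
outer loop
vertex -0.105 0.379 0.265
vertex -0.826 0.767 -0.46
vertex 0.027 1.38 -0.155
endloop
endfacet
facet normal 0.959 -0.208 -0.194
outer loop
vertex -0.105 0.379 0.265
vertex 0.027 1.38 -0.155
vertex 0.205 1.206 0.91
endloop
endfacet
facet normal 0.501 -0.096 0.860
outer loop
vertex -0.539 0.486 1.263
vertex 0.205 1.206 0.91
vertex -0.674 1.553 1.46
endloop
endfacet
facet normal -0.400 -0.742 0.538
outer loop
vertex -1.176 0.215 0.416
vertex -0.539 0.486 1.263
vertex -1.527 0.94 1.155
endloop
endfacet
facet normal -0.587 -0.558 -0.586
outer loop
vertex -0.826 0.767 -0.46
vertex -1.176 0.215 0.416
vertex -1.705 1.114 0.09
endloop
endfacet
facet normal 0.198 0.202 -0.959
outer loop
vertex 0.027 1.38 -0.155
vertex -0.826 0.767 -0.46
vertex -0.961 1.834 -0.263
endloop
endfacet
facet normal 0.870 0.488 -0.066
outer loop
vertex 0.205 1.206 0.91
vertex 0.027 1.38 -0.155
vertex -0.324 2.105 0.584
endloop
endfacet

endsolid


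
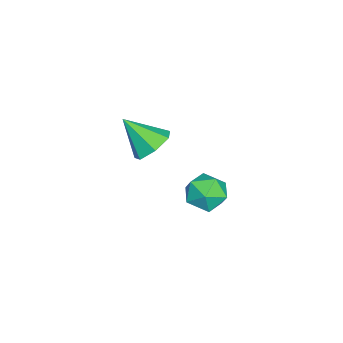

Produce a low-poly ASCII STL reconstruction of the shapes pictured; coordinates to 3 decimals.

solid 
facet normal -0.665 0.319 0.675
outer loop
vertex -1.541 1.206 -2.07
vertex -1.596 0.408 -1.747
vertex -1.013 0.961 -1.434
endloop
endfacet
facet normal -0.210 0.841 0.498
outer loop
vertex -1.541 1.206 -2.07
vertex -1.013 0.961 -1.434
vertex -0.708 1.427 -2.092
endloop
endfacet
facet normal -0.256 0.944 -0.206
outer loop
vertex -1.541 1.206 -2.07
vertex -0.708 1.427 -2.092
vertex -1.103 1.163 -2.811
endloop
endfacet
facet normal -0.740 0.486 -0.465
outer loop
vertex -1.541 1.206 -2.07
vertex -1.103 1.163 -2.811
vertex -1.651 0.533 -2.598
endloop
endfacet
facet normal -0.992 0.100 0.079
outer loop
vertex -1.541 1.206 -2.07
vertex -1.651 0.533 -2.598
vertex -1.596 0.408 -1.747
endloop
endfacet
facet normal 0.451 0.617 0.646
outer loop
vertex -0.708 1.427 -2.092
vertex -1.013 0.961 -1.434
vertex -0.249 0.767 -1.782
endloop
endfacet
facet normal -0.285 -0.227 0.931
outer loop
vertex -1.013 0.961 -1.434
vertex -1.596 0.408 -1.747
vertex -0.797 0.137 -1.569
endloop
endfacet
facet normal -0.813 -0.581 -0.033
outer loop
vertex -1.596 0.408 -1.747
vertex -1.651 0.533 -2.598
vertex -1.192 -0.127 -2.288
endloop
endfacet
facet normal -0.405 0.043 -0.913
outer loop
vertex -1.651 0.533 -2.598
vertex -1.103 1.163 -2.811
vertex -0.887 0.339 -2.946
endloop
endfacet
facet normal 0.376 0.784 -0.494
outer loop
vertex -1.103 1.163 -2.811
vertex -0.708 1.427 -2.092
vertex -0.304 0.892 -2.633
endloop
endfacet
facet normal 0.740 -0.486 0.465
outer loop
vertex -0.359 0.094 -2.31
vertex -0.249 0.767 -1.782
vertex -0.797 0.137 -1.569
endloop
endfacet
facet normal 0.256 -0.944 0.206
outer loop
vertex -0.359 0.094 -2.31
vertex -0.797 0.137 -1.569
vertex -1.192 -0.127 -2.288
endloop
endfacet
facet normal 0.210 -0.841 -0.498
outer loop
vertex -0.359 0.094 -2.31
vertex -1.192 -0.127 -2.288
vertex -0.887 0.339 -2.946
endloop
endfacet
facet normal 0.665 -0.319 -0.675
outer loop
vertex -0.359 0.094 -2.31
vertex -0.887 0.339 -2.946
vertex -0.304 0.892 -2.633
endloop
endfacet
facet normal 0.992 -0.100 -0.079
outer loop
vertex -0.359 0.094 -2.31
vertex -0.304 0.892 -2.633
vertex -0.249 0.767 -1.782
endloop
endfacet
facet normal 0.405 -0.043 0.913
outer loop
vertex -0.797 0.137 -1.569
vertex -0.249 0.767 -1.782
vertex -1.013 0.961 -1.434
endloop
endfacet
facet normal -0.376 -0.784 0.494
outer loop
vertex -1.192 -0.127 -2.288
vertex -0.797 0.137 -1.569
vertex -1.596 0.408 -1.747
endloop
endfacet
facet normal -0.451 -0.617 -0.646
outer loop
vertex -0.887 0.339 -2.946
vertex -1.192 -0.127 -2.288
vertex -1.651 0.533 -2.598
endloop
endfacet
facet normal 0.285 0.227 -0.931
outer loop
vertex -0.304 0.892 -2.633
vertex -0.887 0.339 -2.946
vertex -1.103 1.163 -2.811
endloop
endfacet
facet normal 0.813 0.581 0.033
outer loop
vertex -0.249 0.767 -1.782
vertex -0.304 0.892 -2.633
vertex -0.708 1.427 -2.092
endloop
endfacet
facet normal 0.109 0.708 -0.698
outer loop
vertex 1.593 -1.008 1.486
vertex 0.841 -0.767 1.613
vertex 1.511 -0.517 1.971
endloop
endfacet
facet normal 0.840 -0.304 0.450
outer loop
vertex 1.593 -1.008 1.486
vertex 1.511 -0.517 1.971
vertex 0.679 -1.813 2.647
endloop
endfacet
facet normal 0.109 0.707 -0.699
outer loop
vertex 1.511 -0.517 1.971
vertex 0.841 -0.767 1.613
vertex 0.925 -0.214 2.186
endloop
endfacet
facet normal 0.423 0.190 0.886
outer loop
vertex 1.511 -0.517 1.971
vertex 0.925 -0.214 2.186
vertex 0.679 -1.813 2.647
endloop
endfacet
facet normal 0.108 0.707 -0.699
outer loop
vertex 0.925 -0.214 2.186
vertex 0.841 -0.767 1.613
vertex 0.275 -0.328 1.97
endloop
endfacet
facet normal -0.348 0.309 0.885
outer loop
vertex 0.925 -0.214 2.186
vertex 0.275 -0.328 1.97
vertex 0.679 -1.813 2.647
endloop
endfacet
facet normal 0.109 0.708 -0.697
outer loop
vertex 0.275 -0.328 1.97
vertex 0.841 -0.767 1.613
vertex 0.051 -0.771 1.485
endloop
endfacet
facet normal -0.893 -0.039 0.448
outer loop
vertex 0.275 -0.328 1.97
vertex 0.051 -0.771 1.485
vertex 0.679 -1.813 2.647
endloop
endfacet
facet normal 0.110 0.707 -0.699
outer loop
vertex 0.051 -0.771 1.485
vertex 0.841 -0.767 1.613
vertex 0.422 -1.212 1.097
endloop
endfacet
facet normal -0.802 -0.590 -0.096
outer loop
vertex 0.051 -0.771 1.485
vertex 0.422 -1.212 1.097
vertex 0.679 -1.813 2.647
endloop
endfacet
facet normal 0.109 0.707 -0.699
outer loop
vertex 0.422 -1.212 1.097
vertex 0.841 -0.767 1.613
vertex 1.108 -1.317 1.098
endloop
endfacet
facet normal -0.142 -0.931 -0.337
outer loop
vertex 0.422 -1.212 1.097
vertex 1.108 -1.317 1.098
vertex 0.679 -1.813 2.647
endloop
endfacet
facet normal 0.109 0.707 -0.699
outer loop
vertex 1.108 -1.317 1.098
vertex 0.841 -0.767 1.613
vertex 1.593 -1.008 1.486
endloop
endfacet
facet normal 0.588 -0.804 -0.095
outer loop
vertex 1.108 -1.317 1.098
vertex 1.593 -1.008 1.486
vertex 0.679 -1.813 2.647
endloop
endfacet

endsolid


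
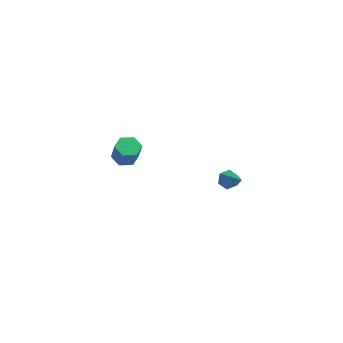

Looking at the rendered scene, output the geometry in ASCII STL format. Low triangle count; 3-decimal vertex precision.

solid 
facet normal -0.510 0.282 -0.813
outer loop
vertex -3.953 3.665 -0.639
vertex -4.406 2.971 -0.595
vertex -4.657 3.656 -0.2
endloop
endfacet
facet normal 0.140 0.959 0.245
outer loop
vertex -3.953 3.665 -0.639
vertex -4.657 3.656 -0.2
vertex -3.081 3.183 0.751
endloop
endfacet
facet normal 0.141 0.960 0.244
outer loop
vertex -3.081 3.183 0.751
vertex -4.657 3.656 -0.2
vertex -3.785 3.175 1.19
endloop
endfacet
facet normal 0.510 -0.281 0.813
outer loop
vertex -3.081 3.183 0.751
vertex -3.785 3.175 1.19
vertex -3.534 2.489 0.795
endloop
endfacet
facet normal -0.510 0.282 -0.813
outer loop
vertex -4.657 3.656 -0.2
vertex -4.406 2.971 -0.595
vertex -5.11 2.963 -0.156
endloop
endfacet
facet normal -0.665 0.471 0.580
outer loop
vertex -4.657 3.656 -0.2
vertex -5.11 2.963 -0.156
vertex -3.785 3.175 1.19
endloop
endfacet
facet normal -0.665 0.471 0.580
outer loop
vertex -3.785 3.175 1.19
vertex -5.11 2.963 -0.156
vertex -4.238 2.481 1.234
endloop
endfacet
facet normal 0.510 -0.281 0.813
outer loop
vertex -3.785 3.175 1.19
vertex -4.238 2.481 1.234
vertex -3.534 2.489 0.795
endloop
endfacet
facet normal -0.510 0.281 -0.813
outer loop
vertex -5.11 2.963 -0.156
vertex -4.406 2.971 -0.595
vertex -4.859 2.277 -0.551
endloop
endfacet
facet normal -0.805 -0.488 0.336
outer loop
vertex -5.11 2.963 -0.156
vertex -4.859 2.277 -0.551
vertex -4.238 2.481 1.234
endloop
endfacet
facet normal -0.805 -0.488 0.336
outer loop
vertex -4.238 2.481 1.234
vertex -4.859 2.277 -0.551
vertex -3.987 1.795 0.839
endloop
endfacet
facet normal 0.510 -0.281 0.813
outer loop
vertex -4.238 2.481 1.234
vertex -3.987 1.795 0.839
vertex -3.534 2.489 0.795
endloop
endfacet
facet normal -0.510 0.281 -0.813
outer loop
vertex -4.859 2.277 -0.551
vertex -4.406 2.971 -0.595
vertex -4.155 2.285 -0.99
endloop
endfacet
facet normal -0.141 -0.959 -0.244
outer loop
vertex -4.859 2.277 -0.551
vertex -4.155 2.285 -0.99
vertex -3.987 1.795 0.839
endloop
endfacet
facet normal -0.140 -0.960 -0.244
outer loop
vertex -3.987 1.795 0.839
vertex -4.155 2.285 -0.99
vertex -3.283 1.804 0.4
endloop
endfacet
facet normal 0.510 -0.282 0.813
outer loop
vertex -3.987 1.795 0.839
vertex -3.283 1.804 0.4
vertex -3.534 2.489 0.795
endloop
endfacet
facet normal -0.510 0.281 -0.813
outer loop
vertex -4.155 2.285 -0.99
vertex -4.406 2.971 -0.595
vertex -3.702 2.979 -1.034
endloop
endfacet
facet normal 0.665 -0.471 -0.580
outer loop
vertex -4.155 2.285 -0.99
vertex -3.702 2.979 -1.034
vertex -3.283 1.804 0.4
endloop
endfacet
facet normal 0.664 -0.471 -0.580
outer loop
vertex -3.283 1.804 0.4
vertex -3.702 2.979 -1.034
vertex -2.83 2.497 0.356
endloop
endfacet
facet normal 0.510 -0.282 0.813
outer loop
vertex -3.283 1.804 0.4
vertex -2.83 2.497 0.356
vertex -3.534 2.489 0.795
endloop
endfacet
facet normal -0.510 0.281 -0.813
outer loop
vertex -3.702 2.979 -1.034
vertex -4.406 2.971 -0.595
vertex -3.953 3.665 -0.639
endloop
endfacet
facet normal 0.805 0.488 -0.336
outer loop
vertex -3.702 2.979 -1.034
vertex -3.953 3.665 -0.639
vertex -2.83 2.497 0.356
endloop
endfacet
facet normal 0.805 0.488 -0.336
outer loop
vertex -2.83 2.497 0.356
vertex -3.953 3.665 -0.639
vertex -3.081 3.183 0.751
endloop
endfacet
facet normal 0.510 -0.281 0.813
outer loop
vertex -2.83 2.497 0.356
vertex -3.081 3.183 0.751
vertex -3.534 2.489 0.795
endloop
endfacet
facet normal -0.892 0.183 -0.414
outer loop
vertex 3.437 3.729 -0.384
vertex 3.226 4.038 0.208
vertex 3.536 4.416 -0.293
endloop
endfacet
facet normal 0.731 -0.015 -0.683
outer loop
vertex 3.437 3.729 -0.384
vertex 3.536 4.416 -0.293
vertex 4.574 3.762 0.832
endloop
endfacet
facet normal -0.892 0.183 -0.414
outer loop
vertex 3.536 4.416 -0.293
vertex 3.226 4.038 0.208
vertex 3.325 4.725 0.298
endloop
endfacet
facet normal 0.645 0.747 -0.161
outer loop
vertex 3.536 4.416 -0.293
vertex 3.325 4.725 0.298
vertex 4.574 3.762 0.832
endloop
endfacet
facet normal -0.893 0.183 -0.412
outer loop
vertex 3.325 4.725 0.298
vertex 3.226 4.038 0.208
vertex 3.016 4.347 0.8
endloop
endfacet
facet normal 0.247 0.695 0.675
outer loop
vertex 3.325 4.725 0.298
vertex 3.016 4.347 0.8
vertex 4.574 3.762 0.832
endloop
endfacet
facet normal -0.892 0.183 -0.412
outer loop
vertex 3.016 4.347 0.8
vertex 3.226 4.038 0.208
vertex 2.917 3.66 0.709
endloop
endfacet
facet normal -0.066 -0.122 0.990
outer loop
vertex 3.016 4.347 0.8
vertex 2.917 3.66 0.709
vertex 4.574 3.762 0.832
endloop
endfacet
facet normal -0.892 0.181 -0.413
outer loop
vertex 2.917 3.66 0.709
vertex 3.226 4.038 0.208
vertex 3.128 3.351 0.118
endloop
endfacet
facet normal 0.020 -0.883 0.469
outer loop
vertex 2.917 3.66 0.709
vertex 3.128 3.351 0.118
vertex 4.574 3.762 0.832
endloop
endfacet
facet normal -0.893 0.181 -0.413
outer loop
vertex 3.128 3.351 0.118
vertex 3.226 4.038 0.208
vertex 3.437 3.729 -0.384
endloop
endfacet
facet normal 0.418 -0.831 -0.368
outer loop
vertex 3.128 3.351 0.118
vertex 3.437 3.729 -0.384
vertex 4.574 3.762 0.832
endloop
endfacet

endsolid


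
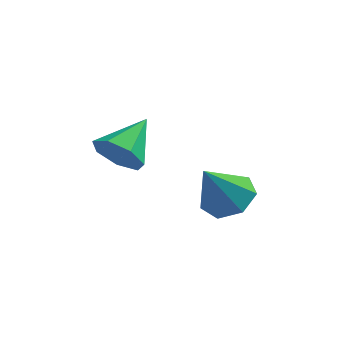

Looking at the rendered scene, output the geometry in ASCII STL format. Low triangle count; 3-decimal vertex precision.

solid 
facet normal 0.362 0.373 -0.854
outer loop
vertex 2.827 -2.762 -0.077
vertex 2.025 -2.646 -0.366
vertex 2.518 -2.101 0.081
endloop
endfacet
facet normal 0.599 0.090 0.796
outer loop
vertex 2.827 -2.762 -0.077
vertex 2.518 -2.101 0.081
vertex 1.435 -3.254 1.026
endloop
endfacet
facet normal 0.362 0.373 -0.854
outer loop
vertex 2.518 -2.101 0.081
vertex 2.025 -2.646 -0.366
vertex 1.838 -1.85 -0.098
endloop
endfacet
facet normal 0.023 0.621 0.784
outer loop
vertex 2.518 -2.101 0.081
vertex 1.838 -1.85 -0.098
vertex 1.435 -3.254 1.026
endloop
endfacet
facet normal 0.362 0.373 -0.854
outer loop
vertex 1.838 -1.85 -0.098
vertex 2.025 -2.646 -0.366
vertex 1.299 -2.199 -0.479
endloop
endfacet
facet normal -0.688 0.564 0.457
outer loop
vertex 1.838 -1.85 -0.098
vertex 1.299 -2.199 -0.479
vertex 1.435 -3.254 1.026
endloop
endfacet
facet normal 0.363 0.373 -0.854
outer loop
vertex 1.299 -2.199 -0.479
vertex 2.025 -2.646 -0.366
vertex 1.307 -2.884 -0.775
endloop
endfacet
facet normal -0.997 -0.039 0.063
outer loop
vertex 1.299 -2.199 -0.479
vertex 1.307 -2.884 -0.775
vertex 1.435 -3.254 1.026
endloop
endfacet
facet normal 0.363 0.373 -0.854
outer loop
vertex 1.307 -2.884 -0.775
vertex 2.025 -2.646 -0.366
vertex 1.855 -3.389 -0.763
endloop
endfacet
facet normal -0.673 -0.733 -0.103
outer loop
vertex 1.307 -2.884 -0.775
vertex 1.855 -3.389 -0.763
vertex 1.435 -3.254 1.026
endloop
endfacet
facet normal 0.361 0.374 -0.854
outer loop
vertex 1.855 -3.389 -0.763
vertex 2.025 -2.646 -0.366
vertex 2.532 -3.335 -0.453
endloop
endfacet
facet normal 0.041 -0.996 0.085
outer loop
vertex 1.855 -3.389 -0.763
vertex 2.532 -3.335 -0.453
vertex 1.435 -3.254 1.026
endloop
endfacet
facet normal 0.362 0.374 -0.854
outer loop
vertex 2.532 -3.335 -0.453
vertex 2.025 -2.646 -0.366
vertex 2.827 -2.762 -0.077
endloop
endfacet
facet normal 0.607 -0.630 0.484
outer loop
vertex 2.532 -3.335 -0.453
vertex 2.827 -2.762 -0.077
vertex 1.435 -3.254 1.026
endloop
endfacet
facet normal -0.355 -0.827 -0.436
outer loop
vertex -0.573 -3.057 1.435
vertex -1.027 -2.585 0.909
vertex -0.243 -2.87 0.812
endloop
endfacet
facet normal 0.891 -0.090 0.445
outer loop
vertex -0.573 -3.057 1.435
vertex -0.243 -2.87 0.812
vertex -0.473 -1.295 1.591
endloop
endfacet
facet normal -0.355 -0.826 -0.437
outer loop
vertex -0.243 -2.87 0.812
vertex -1.027 -2.585 0.909
vertex -0.503 -2.468 0.263
endloop
endfacet
facet normal 0.932 0.260 -0.251
outer loop
vertex -0.243 -2.87 0.812
vertex -0.503 -2.468 0.263
vertex -0.473 -1.295 1.591
endloop
endfacet
facet normal -0.355 -0.826 -0.437
outer loop
vertex -0.503 -2.468 0.263
vertex -1.027 -2.585 0.909
vertex -1.157 -2.154 0.2
endloop
endfacet
facet normal 0.389 0.686 -0.615
outer loop
vertex -0.503 -2.468 0.263
vertex -1.157 -2.154 0.2
vertex -0.473 -1.295 1.591
endloop
endfacet
facet normal -0.355 -0.826 -0.437
outer loop
vertex -1.157 -2.154 0.2
vertex -1.027 -2.585 0.909
vertex -1.714 -2.164 0.671
endloop
endfacet
facet normal -0.331 0.867 -0.373
outer loop
vertex -1.157 -2.154 0.2
vertex -1.714 -2.164 0.671
vertex -0.473 -1.295 1.591
endloop
endfacet
facet normal -0.355 -0.826 -0.437
outer loop
vertex -1.714 -2.164 0.671
vertex -1.027 -2.585 0.909
vertex -1.753 -2.491 1.321
endloop
endfacet
facet normal -0.685 0.667 0.294
outer loop
vertex -1.714 -2.164 0.671
vertex -1.753 -2.491 1.321
vertex -0.473 -1.295 1.591
endloop
endfacet
facet normal -0.355 -0.826 -0.437
outer loop
vertex -1.753 -2.491 1.321
vertex -1.027 -2.585 0.909
vertex -1.245 -2.889 1.661
endloop
endfacet
facet normal -0.406 0.236 0.883
outer loop
vertex -1.753 -2.491 1.321
vertex -1.245 -2.889 1.661
vertex -0.473 -1.295 1.591
endloop
endfacet
facet normal -0.354 -0.827 -0.437
outer loop
vertex -1.245 -2.889 1.661
vertex -1.027 -2.585 0.909
vertex -0.573 -3.057 1.435
endloop
endfacet
facet normal 0.294 -0.101 0.950
outer loop
vertex -1.245 -2.889 1.661
vertex -0.573 -3.057 1.435
vertex -0.473 -1.295 1.591
endloop
endfacet

endsolid


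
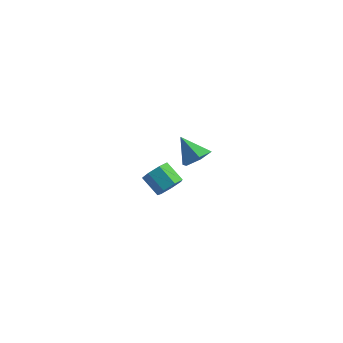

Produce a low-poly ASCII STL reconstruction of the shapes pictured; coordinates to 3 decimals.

solid 
facet normal 0.647 -0.110 -0.754
outer loop
vertex 3.418 -3.6 3.481
vertex 2.918 -3.01 2.966
vertex 3.603 -2.689 3.507
endloop
endfacet
facet normal 0.372 -0.102 0.923
outer loop
vertex 3.418 -3.6 3.481
vertex 3.603 -2.689 3.507
vertex 1.862 -2.83 4.194
endloop
endfacet
facet normal 0.647 -0.110 -0.754
outer loop
vertex 3.603 -2.689 3.507
vertex 2.918 -3.01 2.966
vertex 3.102 -2.098 2.991
endloop
endfacet
facet normal 0.197 0.734 0.650
outer loop
vertex 3.603 -2.689 3.507
vertex 3.102 -2.098 2.991
vertex 1.862 -2.83 4.194
endloop
endfacet
facet normal 0.648 -0.110 -0.754
outer loop
vertex 3.102 -2.098 2.991
vertex 2.918 -3.01 2.966
vertex 2.418 -2.419 2.45
endloop
endfacet
facet normal -0.463 0.884 0.061
outer loop
vertex 3.102 -2.098 2.991
vertex 2.418 -2.419 2.45
vertex 1.862 -2.83 4.194
endloop
endfacet
facet normal 0.648 -0.110 -0.754
outer loop
vertex 2.418 -2.419 2.45
vertex 2.918 -3.01 2.966
vertex 2.233 -3.33 2.424
endloop
endfacet
facet normal -0.946 0.199 -0.255
outer loop
vertex 2.418 -2.419 2.45
vertex 2.233 -3.33 2.424
vertex 1.862 -2.83 4.194
endloop
endfacet
facet normal 0.648 -0.110 -0.754
outer loop
vertex 2.233 -3.33 2.424
vertex 2.918 -3.01 2.966
vertex 2.733 -3.921 2.94
endloop
endfacet
facet normal -0.771 -0.636 0.018
outer loop
vertex 2.233 -3.33 2.424
vertex 2.733 -3.921 2.94
vertex 1.862 -2.83 4.194
endloop
endfacet
facet normal 0.647 -0.110 -0.754
outer loop
vertex 2.733 -3.921 2.94
vertex 2.918 -3.01 2.966
vertex 3.418 -3.6 3.481
endloop
endfacet
facet normal -0.111 -0.787 0.607
outer loop
vertex 2.733 -3.921 2.94
vertex 3.418 -3.6 3.481
vertex 1.862 -2.83 4.194
endloop
endfacet
facet normal 0.782 -0.247 -0.572
outer loop
vertex -0.505 1.331 -3.54
vertex -0.941 1.647 -4.273
vertex -0.386 2.094 -3.707
endloop
endfacet
facet normal 0.605 0.079 0.792
outer loop
vertex -0.505 1.331 -3.54
vertex -0.386 2.094 -3.707
vertex -1.662 1.697 -2.693
endloop
endfacet
facet normal 0.605 0.080 0.792
outer loop
vertex -1.662 1.697 -2.693
vertex -0.386 2.094 -3.707
vertex -1.544 2.459 -2.86
endloop
endfacet
facet normal -0.782 0.247 0.572
outer loop
vertex -1.662 1.697 -2.693
vertex -1.544 2.459 -2.86
vertex -2.099 2.013 -3.427
endloop
endfacet
facet normal 0.782 -0.247 -0.572
outer loop
vertex -0.386 2.094 -3.707
vertex -0.941 1.647 -4.273
vertex -0.685 2.52 -4.3
endloop
endfacet
facet normal 0.494 0.805 0.329
outer loop
vertex -0.386 2.094 -3.707
vertex -0.685 2.52 -4.3
vertex -1.544 2.459 -2.86
endloop
endfacet
facet normal 0.495 0.804 0.329
outer loop
vertex -1.544 2.459 -2.86
vertex -0.685 2.52 -4.3
vertex -1.843 2.886 -3.454
endloop
endfacet
facet normal -0.782 0.247 0.572
outer loop
vertex -1.544 2.459 -2.86
vertex -1.843 2.886 -3.454
vertex -2.099 2.013 -3.427
endloop
endfacet
facet normal 0.782 -0.247 -0.572
outer loop
vertex -0.685 2.52 -4.3
vertex -0.941 1.647 -4.273
vertex -1.177 2.289 -4.873
endloop
endfacet
facet normal 0.012 0.924 -0.383
outer loop
vertex -0.685 2.52 -4.3
vertex -1.177 2.289 -4.873
vertex -1.843 2.886 -3.454
endloop
endfacet
facet normal 0.012 0.924 -0.383
outer loop
vertex -1.843 2.886 -3.454
vertex -1.177 2.289 -4.873
vertex -2.335 2.655 -4.027
endloop
endfacet
facet normal -0.782 0.247 0.572
outer loop
vertex -1.843 2.886 -3.454
vertex -2.335 2.655 -4.027
vertex -2.099 2.013 -3.427
endloop
endfacet
facet normal 0.782 -0.247 -0.572
outer loop
vertex -1.177 2.289 -4.873
vertex -0.941 1.647 -4.273
vertex -1.491 1.575 -4.994
endloop
endfacet
facet normal -0.479 0.347 -0.806
outer loop
vertex -1.177 2.289 -4.873
vertex -1.491 1.575 -4.994
vertex -2.335 2.655 -4.027
endloop
endfacet
facet normal -0.479 0.347 -0.806
outer loop
vertex -2.335 2.655 -4.027
vertex -1.491 1.575 -4.994
vertex -2.649 1.94 -4.148
endloop
endfacet
facet normal -0.782 0.247 0.572
outer loop
vertex -2.335 2.655 -4.027
vertex -2.649 1.94 -4.148
vertex -2.099 2.013 -3.427
endloop
endfacet
facet normal 0.782 -0.246 -0.572
outer loop
vertex -1.491 1.575 -4.994
vertex -0.941 1.647 -4.273
vertex -1.391 0.915 -4.573
endloop
endfacet
facet normal -0.610 -0.490 -0.623
outer loop
vertex -1.491 1.575 -4.994
vertex -1.391 0.915 -4.573
vertex -2.649 1.94 -4.148
endloop
endfacet
facet normal -0.610 -0.491 -0.622
outer loop
vertex -2.649 1.94 -4.148
vertex -1.391 0.915 -4.573
vertex -2.549 1.281 -3.726
endloop
endfacet
facet normal -0.782 0.247 0.572
outer loop
vertex -2.649 1.94 -4.148
vertex -2.549 1.281 -3.726
vertex -2.099 2.013 -3.427
endloop
endfacet
facet normal 0.783 -0.247 -0.571
outer loop
vertex -1.391 0.915 -4.573
vertex -0.941 1.647 -4.273
vertex -0.952 0.807 -3.925
endloop
endfacet
facet normal -0.281 -0.959 0.030
outer loop
vertex -1.391 0.915 -4.573
vertex -0.952 0.807 -3.925
vertex -2.549 1.281 -3.726
endloop
endfacet
facet normal -0.281 -0.959 0.029
outer loop
vertex -2.549 1.281 -3.726
vertex -0.952 0.807 -3.925
vertex -2.11 1.172 -3.079
endloop
endfacet
facet normal -0.782 0.247 0.572
outer loop
vertex -2.549 1.281 -3.726
vertex -2.11 1.172 -3.079
vertex -2.099 2.013 -3.427
endloop
endfacet
facet normal 0.782 -0.247 -0.572
outer loop
vertex -0.952 0.807 -3.925
vertex -0.941 1.647 -4.273
vertex -0.505 1.331 -3.54
endloop
endfacet
facet normal 0.259 -0.706 0.659
outer loop
vertex -0.952 0.807 -3.925
vertex -0.505 1.331 -3.54
vertex -2.11 1.172 -3.079
endloop
endfacet
facet normal 0.259 -0.706 0.659
outer loop
vertex -2.11 1.172 -3.079
vertex -0.505 1.331 -3.54
vertex -1.662 1.697 -2.693
endloop
endfacet
facet normal -0.782 0.247 0.572
outer loop
vertex -2.11 1.172 -3.079
vertex -1.662 1.697 -2.693
vertex -2.099 2.013 -3.427
endloop
endfacet

endsolid


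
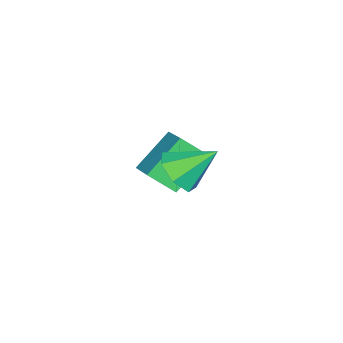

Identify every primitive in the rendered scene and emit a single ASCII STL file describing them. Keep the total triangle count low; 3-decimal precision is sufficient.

solid 
facet normal -0.639 0.415 0.648
outer loop
vertex 0.156 -1.844 -0.668
vertex -0.104 -0.816 -1.583
vertex -1.001 -2.678 -1.276
endloop
endfacet
facet normal 0.186 -0.734 0.653
outer loop
vertex 0.304 -3.524 -2.597
vertex 0.156 -1.844 -0.668
vertex -1.001 -2.678 -1.276
endloop
endfacet
facet normal -0.640 0.415 0.647
outer loop
vertex -1.001 -2.678 -1.276
vertex -0.104 -0.816 -1.583
vertex -1.261 -1.651 -2.191
endloop
endfacet
facet normal -0.746 -0.538 -0.392
outer loop
vertex -1.261 -1.651 -2.191
vertex 0.304 -3.524 -2.597
vertex -1.001 -2.678 -1.276
endloop
endfacet
facet normal 0.746 0.538 0.392
outer loop
vertex 0.156 -1.844 -0.668
vertex 1.201 -1.662 -2.904
vertex -0.104 -0.816 -1.583
endloop
endfacet
facet normal 0.186 -0.734 0.653
outer loop
vertex 1.461 -2.689 -1.989
vertex 0.156 -1.844 -0.668
vertex 0.304 -3.524 -2.597
endloop
endfacet
facet normal 0.746 0.538 0.392
outer loop
vertex 1.461 -2.689 -1.989
vertex 1.201 -1.662 -2.904
vertex 0.156 -1.844 -0.668
endloop
endfacet
facet normal -0.186 0.734 -0.654
outer loop
vertex -0.104 -0.816 -1.583
vertex 1.201 -1.662 -2.904
vertex -1.261 -1.651 -2.191
endloop
endfacet
facet normal -0.746 -0.538 -0.393
outer loop
vertex 0.044 -2.496 -3.512
vertex 0.304 -3.524 -2.597
vertex -1.261 -1.651 -2.191
endloop
endfacet
facet normal -0.186 0.734 -0.653
outer loop
vertex -1.261 -1.651 -2.191
vertex 1.201 -1.662 -2.904
vertex 0.044 -2.496 -3.512
endloop
endfacet
facet normal 0.639 -0.415 -0.647
outer loop
vertex 0.044 -2.496 -3.512
vertex 1.461 -2.689 -1.989
vertex 0.304 -3.524 -2.597
endloop
endfacet
facet normal 0.639 -0.415 -0.647
outer loop
vertex 1.201 -1.662 -2.904
vertex 1.461 -2.689 -1.989
vertex 0.044 -2.496 -3.512
endloop
endfacet
facet normal 0.226 -0.743 -0.629
outer loop
vertex 4.738 -0.637 0.466
vertex 3.777 -0.757 0.262
vertex 4.435 -0.173 -0.191
endloop
endfacet
facet normal 0.705 0.690 0.162
outer loop
vertex 4.738 -0.637 0.466
vertex 4.435 -0.173 -0.191
vertex 3.383 0.537 1.358
endloop
endfacet
facet normal 0.226 -0.743 -0.630
outer loop
vertex 4.435 -0.173 -0.191
vertex 3.777 -0.757 0.262
vertex 3.637 -0.148 -0.506
endloop
endfacet
facet normal 0.156 0.934 -0.322
outer loop
vertex 4.435 -0.173 -0.191
vertex 3.637 -0.148 -0.506
vertex 3.383 0.537 1.358
endloop
endfacet
facet normal 0.226 -0.743 -0.630
outer loop
vertex 3.637 -0.148 -0.506
vertex 3.777 -0.757 0.262
vertex 2.943 -0.582 -0.243
endloop
endfacet
facet normal -0.588 0.730 -0.348
outer loop
vertex 3.637 -0.148 -0.506
vertex 2.943 -0.582 -0.243
vertex 3.383 0.537 1.358
endloop
endfacet
facet normal 0.225 -0.744 -0.629
outer loop
vertex 2.943 -0.582 -0.243
vertex 3.777 -0.757 0.262
vertex 2.877 -1.147 0.401
endloop
endfacet
facet normal -0.967 0.232 0.104
outer loop
vertex 2.943 -0.582 -0.243
vertex 2.877 -1.147 0.401
vertex 3.383 0.537 1.358
endloop
endfacet
facet normal 0.225 -0.744 -0.629
outer loop
vertex 2.877 -1.147 0.401
vertex 3.777 -0.757 0.262
vertex 3.489 -1.418 0.94
endloop
endfacet
facet normal -0.695 -0.186 0.695
outer loop
vertex 2.877 -1.147 0.401
vertex 3.489 -1.418 0.94
vertex 3.383 0.537 1.358
endloop
endfacet
facet normal 0.226 -0.744 -0.629
outer loop
vertex 3.489 -1.418 0.94
vertex 3.777 -0.757 0.262
vertex 4.317 -1.191 0.969
endloop
endfacet
facet normal 0.023 -0.208 0.978
outer loop
vertex 3.489 -1.418 0.94
vertex 4.317 -1.191 0.969
vertex 3.383 0.537 1.358
endloop
endfacet
facet normal 0.226 -0.743 -0.629
outer loop
vertex 4.317 -1.191 0.969
vertex 3.777 -0.757 0.262
vertex 4.738 -0.637 0.466
endloop
endfacet
facet normal 0.646 0.182 0.741
outer loop
vertex 4.317 -1.191 0.969
vertex 4.738 -0.637 0.466
vertex 3.383 0.537 1.358
endloop
endfacet

endsolid


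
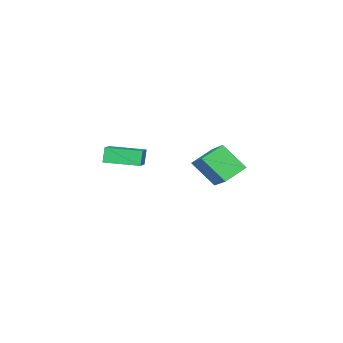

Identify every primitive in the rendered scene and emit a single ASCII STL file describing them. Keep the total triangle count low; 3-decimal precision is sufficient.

solid 
facet normal -0.494 -0.711 -0.500
outer loop
vertex -1.722 -0.385 -1.66
vertex -2.976 0.005 -0.977
vertex -2.101 0.873 -3.074
endloop
endfacet
facet normal 0.847 -0.264 -0.462
outer loop
vertex -1.044 2.395 -2.003
vertex -1.722 -0.385 -1.66
vertex -2.101 0.873 -3.074
endloop
endfacet
facet normal -0.494 -0.711 -0.500
outer loop
vertex -2.101 0.873 -3.074
vertex -2.976 0.005 -0.977
vertex -3.355 1.263 -2.391
endloop
endfacet
facet normal -0.196 0.652 -0.733
outer loop
vertex -3.355 1.263 -2.391
vertex -1.044 2.395 -2.003
vertex -2.101 0.873 -3.074
endloop
endfacet
facet normal 0.196 -0.652 0.733
outer loop
vertex -1.722 -0.385 -1.66
vertex -1.919 1.527 0.094
vertex -2.976 0.005 -0.977
endloop
endfacet
facet normal 0.847 -0.264 -0.462
outer loop
vertex -0.665 1.137 -0.589
vertex -1.722 -0.385 -1.66
vertex -1.044 2.395 -2.003
endloop
endfacet
facet normal 0.196 -0.652 0.733
outer loop
vertex -0.665 1.137 -0.589
vertex -1.919 1.527 0.094
vertex -1.722 -0.385 -1.66
endloop
endfacet
facet normal -0.847 0.264 0.462
outer loop
vertex -2.976 0.005 -0.977
vertex -1.919 1.527 0.094
vertex -3.355 1.263 -2.391
endloop
endfacet
facet normal -0.196 0.652 -0.733
outer loop
vertex -2.298 2.785 -1.32
vertex -1.044 2.395 -2.003
vertex -3.355 1.263 -2.391
endloop
endfacet
facet normal -0.847 0.264 0.462
outer loop
vertex -3.355 1.263 -2.391
vertex -1.919 1.527 0.094
vertex -2.298 2.785 -1.32
endloop
endfacet
facet normal 0.494 0.711 0.500
outer loop
vertex -2.298 2.785 -1.32
vertex -0.665 1.137 -0.589
vertex -1.044 2.395 -2.003
endloop
endfacet
facet normal 0.494 0.711 0.500
outer loop
vertex -1.919 1.527 0.094
vertex -0.665 1.137 -0.589
vertex -2.298 2.785 -1.32
endloop
endfacet
facet normal -0.798 -0.502 -0.334
outer loop
vertex 3.653 -1.352 1.047
vertex 2.687 0.267 0.924
vertex 3.956 -1.239 0.154
endloop
endfacet
facet normal 0.511 -0.857 0.065
outer loop
vertex 5.153 -0.487 0.656
vertex 3.653 -1.352 1.047
vertex 3.956 -1.239 0.154
endloop
endfacet
facet normal -0.798 -0.502 -0.334
outer loop
vertex 3.956 -1.239 0.154
vertex 2.687 0.267 0.924
vertex 2.99 0.38 0.031
endloop
endfacet
facet normal 0.319 0.119 -0.940
outer loop
vertex 2.99 0.38 0.031
vertex 5.153 -0.487 0.656
vertex 3.956 -1.239 0.154
endloop
endfacet
facet normal -0.319 -0.119 0.940
outer loop
vertex 3.653 -1.352 1.047
vertex 3.884 1.019 1.426
vertex 2.687 0.267 0.924
endloop
endfacet
facet normal 0.511 -0.857 0.065
outer loop
vertex 4.85 -0.6 1.549
vertex 3.653 -1.352 1.047
vertex 5.153 -0.487 0.656
endloop
endfacet
facet normal -0.319 -0.119 0.940
outer loop
vertex 4.85 -0.6 1.549
vertex 3.884 1.019 1.426
vertex 3.653 -1.352 1.047
endloop
endfacet
facet normal -0.511 0.857 -0.065
outer loop
vertex 2.687 0.267 0.924
vertex 3.884 1.019 1.426
vertex 2.99 0.38 0.031
endloop
endfacet
facet normal 0.319 0.119 -0.940
outer loop
vertex 4.187 1.132 0.533
vertex 5.153 -0.487 0.656
vertex 2.99 0.38 0.031
endloop
endfacet
facet normal -0.511 0.857 -0.065
outer loop
vertex 2.99 0.38 0.031
vertex 3.884 1.019 1.426
vertex 4.187 1.132 0.533
endloop
endfacet
facet normal 0.798 0.502 0.334
outer loop
vertex 4.187 1.132 0.533
vertex 4.85 -0.6 1.549
vertex 5.153 -0.487 0.656
endloop
endfacet
facet normal 0.798 0.502 0.334
outer loop
vertex 3.884 1.019 1.426
vertex 4.85 -0.6 1.549
vertex 4.187 1.132 0.533
endloop
endfacet

endsolid


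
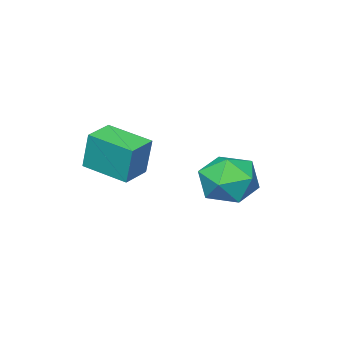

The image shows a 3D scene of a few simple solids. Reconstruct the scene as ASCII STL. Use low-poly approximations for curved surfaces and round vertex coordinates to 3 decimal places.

solid 
facet normal -0.334 -0.128 0.934
outer loop
vertex -2.098 2.917 2.406
vertex -1.59 1.831 2.439
vertex -0.969 2.794 2.793
endloop
endfacet
facet normal -0.213 0.562 0.799
outer loop
vertex -2.098 2.917 2.406
vertex -0.969 2.794 2.793
vertex -1.261 3.707 2.073
endloop
endfacet
facet normal -0.614 0.752 0.240
outer loop
vertex -2.098 2.917 2.406
vertex -1.261 3.707 2.073
vertex -2.061 3.309 1.274
endloop
endfacet
facet normal -0.984 0.178 0.029
outer loop
vertex -2.098 2.917 2.406
vertex -2.061 3.309 1.274
vertex -2.264 2.149 1.501
endloop
endfacet
facet normal -0.810 -0.365 0.458
outer loop
vertex -2.098 2.917 2.406
vertex -2.264 2.149 1.501
vertex -1.59 1.831 2.439
endloop
endfacet
facet normal 0.473 0.634 0.612
outer loop
vertex -1.261 3.707 2.073
vertex -0.969 2.794 2.793
vertex -0.236 3.111 1.899
endloop
endfacet
facet normal 0.276 -0.483 0.831
outer loop
vertex -0.969 2.794 2.793
vertex -1.59 1.831 2.439
vertex -0.439 1.951 2.126
endloop
endfacet
facet normal -0.494 -0.867 0.061
outer loop
vertex -1.59 1.831 2.439
vertex -2.264 2.149 1.501
vertex -1.239 1.553 1.327
endloop
endfacet
facet normal -0.775 0.012 -0.631
outer loop
vertex -2.264 2.149 1.501
vertex -2.061 3.309 1.274
vertex -1.531 2.466 0.607
endloop
endfacet
facet normal -0.177 0.940 -0.291
outer loop
vertex -2.061 3.309 1.274
vertex -1.261 3.707 2.073
vertex -0.91 3.429 0.961
endloop
endfacet
facet normal 0.984 -0.178 -0.029
outer loop
vertex -0.402 2.343 0.994
vertex -0.236 3.111 1.899
vertex -0.439 1.951 2.126
endloop
endfacet
facet normal 0.614 -0.752 -0.240
outer loop
vertex -0.402 2.343 0.994
vertex -0.439 1.951 2.126
vertex -1.239 1.553 1.327
endloop
endfacet
facet normal 0.213 -0.562 -0.799
outer loop
vertex -0.402 2.343 0.994
vertex -1.239 1.553 1.327
vertex -1.531 2.466 0.607
endloop
endfacet
facet normal 0.334 0.128 -0.934
outer loop
vertex -0.402 2.343 0.994
vertex -1.531 2.466 0.607
vertex -0.91 3.429 0.961
endloop
endfacet
facet normal 0.810 0.365 -0.458
outer loop
vertex -0.402 2.343 0.994
vertex -0.91 3.429 0.961
vertex -0.236 3.111 1.899
endloop
endfacet
facet normal 0.775 -0.012 0.631
outer loop
vertex -0.439 1.951 2.126
vertex -0.236 3.111 1.899
vertex -0.969 2.794 2.793
endloop
endfacet
facet normal 0.177 -0.940 0.291
outer loop
vertex -1.239 1.553 1.327
vertex -0.439 1.951 2.126
vertex -1.59 1.831 2.439
endloop
endfacet
facet normal -0.473 -0.634 -0.612
outer loop
vertex -1.531 2.466 0.607
vertex -1.239 1.553 1.327
vertex -2.264 2.149 1.501
endloop
endfacet
facet normal -0.276 0.483 -0.831
outer loop
vertex -0.91 3.429 0.961
vertex -1.531 2.466 0.607
vertex -2.061 3.309 1.274
endloop
endfacet
facet normal 0.494 0.867 -0.061
outer loop
vertex -0.236 3.111 1.899
vertex -0.91 3.429 0.961
vertex -1.261 3.707 2.073
endloop
endfacet
facet normal -0.976 -0.210 0.059
outer loop
vertex 2.237 0.398 4.636
vertex 1.852 2.088 4.277
vertex 2.216 0.069 3.112
endloop
endfacet
facet normal 0.217 -0.955 0.203
outer loop
vertex 3.348 0.312 3.043
vertex 2.237 0.398 4.636
vertex 2.216 0.069 3.112
endloop
endfacet
facet normal -0.976 -0.210 0.059
outer loop
vertex 2.216 0.069 3.112
vertex 1.852 2.088 4.277
vertex 1.831 1.758 2.752
endloop
endfacet
facet normal -0.014 -0.212 -0.977
outer loop
vertex 1.831 1.758 2.752
vertex 3.348 0.312 3.043
vertex 2.216 0.069 3.112
endloop
endfacet
facet normal 0.014 0.211 0.977
outer loop
vertex 2.237 0.398 4.636
vertex 2.984 2.331 4.208
vertex 1.852 2.088 4.277
endloop
endfacet
facet normal 0.218 -0.954 0.204
outer loop
vertex 3.369 0.642 4.568
vertex 2.237 0.398 4.636
vertex 3.348 0.312 3.043
endloop
endfacet
facet normal 0.013 0.211 0.977
outer loop
vertex 3.369 0.642 4.568
vertex 2.984 2.331 4.208
vertex 2.237 0.398 4.636
endloop
endfacet
facet normal -0.217 0.955 -0.204
outer loop
vertex 1.852 2.088 4.277
vertex 2.984 2.331 4.208
vertex 1.831 1.758 2.752
endloop
endfacet
facet normal -0.013 -0.211 -0.977
outer loop
vertex 2.963 2.002 2.684
vertex 3.348 0.312 3.043
vertex 1.831 1.758 2.752
endloop
endfacet
facet normal -0.218 0.955 -0.203
outer loop
vertex 1.831 1.758 2.752
vertex 2.984 2.331 4.208
vertex 2.963 2.002 2.684
endloop
endfacet
facet normal 0.976 0.210 -0.059
outer loop
vertex 2.963 2.002 2.684
vertex 3.369 0.642 4.568
vertex 3.348 0.312 3.043
endloop
endfacet
facet normal 0.976 0.210 -0.059
outer loop
vertex 2.984 2.331 4.208
vertex 3.369 0.642 4.568
vertex 2.963 2.002 2.684
endloop
endfacet

endsolid


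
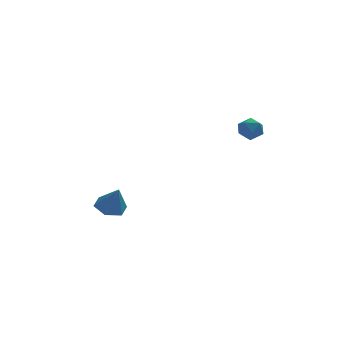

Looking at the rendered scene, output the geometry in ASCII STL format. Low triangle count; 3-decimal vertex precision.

solid 
facet normal -0.635 0.755 -0.165
outer loop
vertex 3.285 -0.708 3.381
vertex 3.086 -0.699 4.188
vertex 3.714 -0.232 3.91
endloop
endfacet
facet normal -0.089 0.775 -0.625
outer loop
vertex 3.285 -0.708 3.381
vertex 3.714 -0.232 3.91
vertex 4.112 -0.661 3.321
endloop
endfacet
facet normal -0.080 0.157 -0.984
outer loop
vertex 3.285 -0.708 3.381
vertex 4.112 -0.661 3.321
vertex 3.73 -1.394 3.235
endloop
endfacet
facet normal -0.620 -0.244 -0.746
outer loop
vertex 3.285 -0.708 3.381
vertex 3.73 -1.394 3.235
vertex 3.096 -1.417 3.77
endloop
endfacet
facet normal -0.963 0.126 -0.239
outer loop
vertex 3.285 -0.708 3.381
vertex 3.096 -1.417 3.77
vertex 3.086 -0.699 4.188
endloop
endfacet
facet normal 0.515 0.820 -0.249
outer loop
vertex 4.112 -0.661 3.321
vertex 3.714 -0.232 3.91
vertex 4.424 -0.623 4.09
endloop
endfacet
facet normal -0.367 0.788 0.495
outer loop
vertex 3.714 -0.232 3.91
vertex 3.086 -0.699 4.188
vertex 3.79 -0.646 4.625
endloop
endfacet
facet normal -0.898 -0.231 0.376
outer loop
vertex 3.086 -0.699 4.188
vertex 3.096 -1.417 3.77
vertex 3.408 -1.379 4.539
endloop
endfacet
facet normal -0.344 -0.828 -0.443
outer loop
vertex 3.096 -1.417 3.77
vertex 3.73 -1.394 3.235
vertex 3.806 -1.808 3.95
endloop
endfacet
facet normal 0.529 -0.178 -0.830
outer loop
vertex 3.73 -1.394 3.235
vertex 4.112 -0.661 3.321
vertex 4.434 -1.341 3.672
endloop
endfacet
facet normal 0.620 0.244 0.746
outer loop
vertex 4.235 -1.332 4.479
vertex 4.424 -0.623 4.09
vertex 3.79 -0.646 4.625
endloop
endfacet
facet normal 0.080 -0.157 0.984
outer loop
vertex 4.235 -1.332 4.479
vertex 3.79 -0.646 4.625
vertex 3.408 -1.379 4.539
endloop
endfacet
facet normal 0.089 -0.775 0.625
outer loop
vertex 4.235 -1.332 4.479
vertex 3.408 -1.379 4.539
vertex 3.806 -1.808 3.95
endloop
endfacet
facet normal 0.635 -0.755 0.165
outer loop
vertex 4.235 -1.332 4.479
vertex 3.806 -1.808 3.95
vertex 4.434 -1.341 3.672
endloop
endfacet
facet normal 0.963 -0.126 0.239
outer loop
vertex 4.235 -1.332 4.479
vertex 4.434 -1.341 3.672
vertex 4.424 -0.623 4.09
endloop
endfacet
facet normal 0.344 0.828 0.443
outer loop
vertex 3.79 -0.646 4.625
vertex 4.424 -0.623 4.09
vertex 3.714 -0.232 3.91
endloop
endfacet
facet normal -0.529 0.178 0.830
outer loop
vertex 3.408 -1.379 4.539
vertex 3.79 -0.646 4.625
vertex 3.086 -0.699 4.188
endloop
endfacet
facet normal -0.515 -0.820 0.249
outer loop
vertex 3.806 -1.808 3.95
vertex 3.408 -1.379 4.539
vertex 3.096 -1.417 3.77
endloop
endfacet
facet normal 0.367 -0.788 -0.495
outer loop
vertex 4.434 -1.341 3.672
vertex 3.806 -1.808 3.95
vertex 3.73 -1.394 3.235
endloop
endfacet
facet normal 0.898 0.231 -0.376
outer loop
vertex 4.424 -0.623 4.09
vertex 4.434 -1.341 3.672
vertex 4.112 -0.661 3.321
endloop
endfacet
facet normal -0.283 0.373 -0.884
outer loop
vertex -3.319 2.381 -4.001
vertex -3.977 2.989 -3.534
vertex -3.032 3.303 -3.704
endloop
endfacet
facet normal 0.948 -0.313 0.055
outer loop
vertex -3.319 2.381 -4.001
vertex -3.032 3.303 -3.704
vertex -3.463 2.311 -1.926
endloop
endfacet
facet normal -0.283 0.372 -0.884
outer loop
vertex -3.032 3.303 -3.704
vertex -3.977 2.989 -3.534
vertex -3.69 3.911 -3.238
endloop
endfacet
facet normal 0.757 0.475 0.449
outer loop
vertex -3.032 3.303 -3.704
vertex -3.69 3.911 -3.238
vertex -3.463 2.311 -1.926
endloop
endfacet
facet normal -0.283 0.372 -0.884
outer loop
vertex -3.69 3.911 -3.238
vertex -3.977 2.989 -3.534
vertex -4.635 3.597 -3.068
endloop
endfacet
facet normal -0.069 0.627 0.776
outer loop
vertex -3.69 3.911 -3.238
vertex -4.635 3.597 -3.068
vertex -3.463 2.311 -1.926
endloop
endfacet
facet normal -0.282 0.373 -0.884
outer loop
vertex -4.635 3.597 -3.068
vertex -3.977 2.989 -3.534
vertex -4.922 2.675 -3.365
endloop
endfacet
facet normal -0.703 -0.010 0.711
outer loop
vertex -4.635 3.597 -3.068
vertex -4.922 2.675 -3.365
vertex -3.463 2.311 -1.926
endloop
endfacet
facet normal -0.282 0.373 -0.884
outer loop
vertex -4.922 2.675 -3.365
vertex -3.977 2.989 -3.534
vertex -4.264 2.067 -3.831
endloop
endfacet
facet normal -0.512 -0.798 0.318
outer loop
vertex -4.922 2.675 -3.365
vertex -4.264 2.067 -3.831
vertex -3.463 2.311 -1.926
endloop
endfacet
facet normal -0.283 0.373 -0.884
outer loop
vertex -4.264 2.067 -3.831
vertex -3.977 2.989 -3.534
vertex -3.319 2.381 -4.001
endloop
endfacet
facet normal 0.314 -0.949 -0.010
outer loop
vertex -4.264 2.067 -3.831
vertex -3.319 2.381 -4.001
vertex -3.463 2.311 -1.926
endloop
endfacet

endsolid
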